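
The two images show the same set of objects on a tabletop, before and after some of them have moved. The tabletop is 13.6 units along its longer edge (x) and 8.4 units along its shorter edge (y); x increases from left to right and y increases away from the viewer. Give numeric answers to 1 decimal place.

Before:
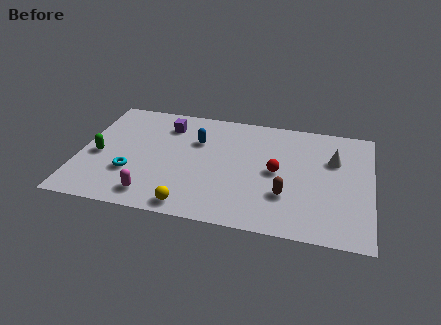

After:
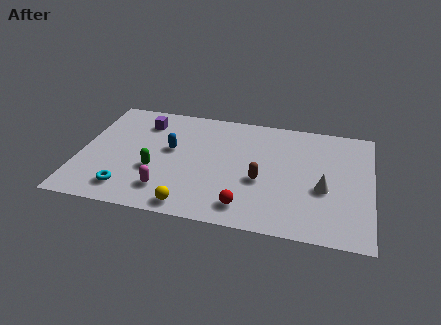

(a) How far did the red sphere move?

3.1

The red sphere moved from about (9.2, 4.2) to (7.9, 1.4), a distance of √(1.3² + 2.8²) ≈ 3.1.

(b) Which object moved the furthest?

the red sphere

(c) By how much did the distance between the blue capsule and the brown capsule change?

-0.8

The distance was about 5.3 in the first image and 4.5 in the second, so they moved 0.8 units closer together.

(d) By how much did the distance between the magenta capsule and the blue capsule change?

-1.8

The distance was about 4.8 in the first image and 3.0 in the second, so they moved 1.8 units closer together.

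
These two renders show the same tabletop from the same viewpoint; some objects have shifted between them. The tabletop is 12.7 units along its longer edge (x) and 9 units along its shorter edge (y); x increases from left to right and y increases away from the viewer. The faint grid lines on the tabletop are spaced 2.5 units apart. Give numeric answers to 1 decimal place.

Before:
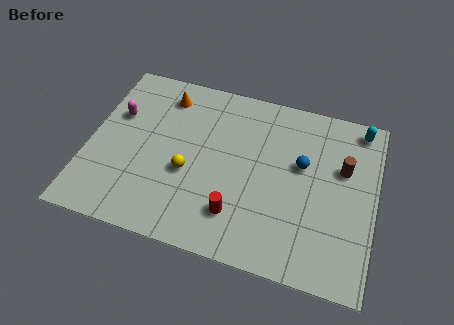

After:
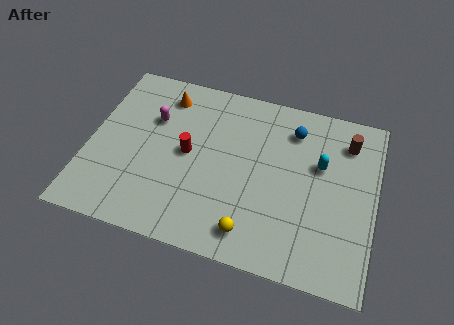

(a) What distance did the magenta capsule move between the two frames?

1.6

The magenta capsule was near (1.1, 5.8) before and (2.7, 6.0) after, so it travelled √(1.6² + 0.2²) ≈ 1.6 units.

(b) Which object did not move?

the orange cone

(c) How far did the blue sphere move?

1.8

The blue sphere was near (9.4, 5.4) before and (8.9, 7.1) after, so it travelled √(0.5² + 1.7²) ≈ 1.8 units.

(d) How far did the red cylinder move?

3.5

The red cylinder moved from about (6.8, 2.1) to (4.4, 4.6), a distance of √(2.4² + 2.5²) ≈ 3.5.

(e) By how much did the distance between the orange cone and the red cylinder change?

-3.4

They were about 6.5 units apart before and 3.1 after — 3.4 units closer together.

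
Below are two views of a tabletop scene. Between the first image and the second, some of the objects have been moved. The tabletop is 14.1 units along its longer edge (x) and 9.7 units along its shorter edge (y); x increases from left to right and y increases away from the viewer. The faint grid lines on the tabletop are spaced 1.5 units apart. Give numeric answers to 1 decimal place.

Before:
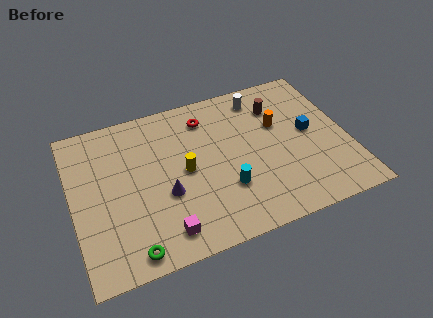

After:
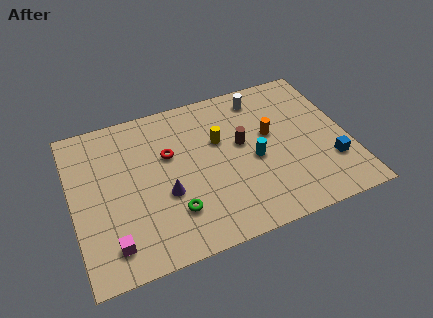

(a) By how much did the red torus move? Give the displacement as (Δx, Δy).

(-2.1, -1.7)

The red torus started near (7.1, 7.8) and ended near (5.0, 6.1).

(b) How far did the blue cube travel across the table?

2.4

From (12.2, 5.1) to (13.0, 2.8), the blue cube covered √(0.8² + 2.3²) ≈ 2.4 units.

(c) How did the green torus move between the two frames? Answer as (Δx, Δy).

(2.3, 1.5)

The green torus started near (2.6, 1.0) and ended near (4.9, 2.5).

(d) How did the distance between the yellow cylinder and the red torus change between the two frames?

-0.7

Before: roughly 3.3 units apart; after: 2.6. That's 0.7 units closer together.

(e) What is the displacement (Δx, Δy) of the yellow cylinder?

(1.9, 1.3)

From the two frames, the yellow cylinder sits at roughly (5.7, 4.8) before and (7.6, 6.1) after.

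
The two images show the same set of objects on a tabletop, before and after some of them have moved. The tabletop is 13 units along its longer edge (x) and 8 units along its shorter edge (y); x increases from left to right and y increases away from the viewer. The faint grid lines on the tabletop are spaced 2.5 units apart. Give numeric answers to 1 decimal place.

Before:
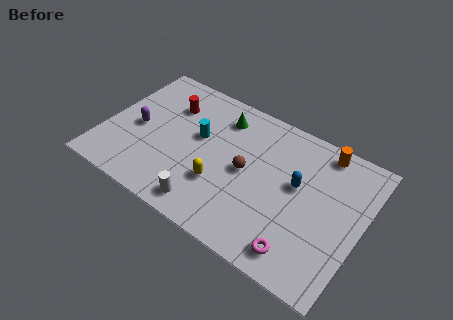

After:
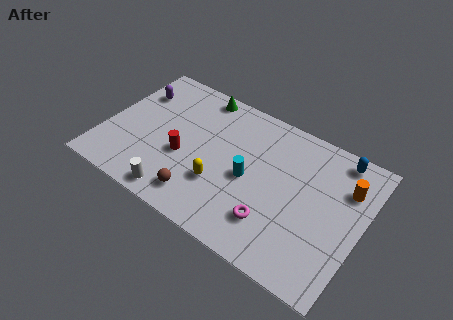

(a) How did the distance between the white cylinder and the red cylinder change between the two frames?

-3.2

They were about 5.5 units apart before and 2.3 after — 3.2 units closer together.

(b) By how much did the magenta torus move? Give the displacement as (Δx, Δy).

(-1.5, 0.8)

The magenta torus started near (10.4, 1.2) and ended near (8.9, 2.0).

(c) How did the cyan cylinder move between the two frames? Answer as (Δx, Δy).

(2.8, -1.0)

The cyan cylinder started near (4.6, 4.7) and ended near (7.4, 3.7).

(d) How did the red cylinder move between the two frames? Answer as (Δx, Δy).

(1.2, -2.6)

The red cylinder was at about (2.9, 5.8) and moved to about (4.1, 3.2).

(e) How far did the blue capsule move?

3.0

The blue capsule was near (9.7, 4.6) before and (11.4, 7.1) after, so it travelled √(1.7² + 2.5²) ≈ 3.0 units.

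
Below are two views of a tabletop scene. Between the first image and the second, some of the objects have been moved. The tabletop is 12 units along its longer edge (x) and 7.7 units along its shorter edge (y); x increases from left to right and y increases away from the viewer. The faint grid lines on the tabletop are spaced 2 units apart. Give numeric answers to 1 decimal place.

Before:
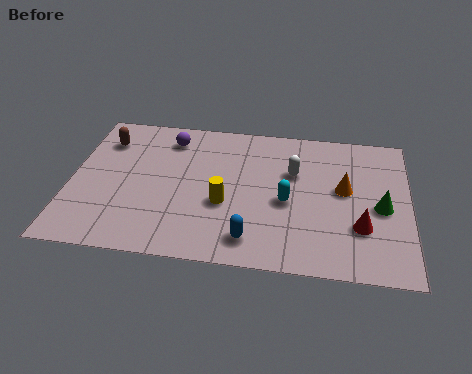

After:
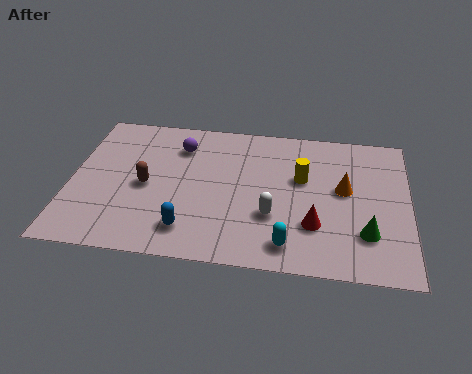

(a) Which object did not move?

the orange cone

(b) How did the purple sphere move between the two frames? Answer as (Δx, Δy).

(0.4, -0.4)

From the two frames, the purple sphere sits at roughly (3.4, 6.3) before and (3.8, 5.9) after.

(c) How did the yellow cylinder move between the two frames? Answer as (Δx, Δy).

(2.7, 1.7)

From the two frames, the yellow cylinder sits at roughly (5.5, 3.0) before and (8.2, 4.7) after.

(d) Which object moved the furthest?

the yellow cylinder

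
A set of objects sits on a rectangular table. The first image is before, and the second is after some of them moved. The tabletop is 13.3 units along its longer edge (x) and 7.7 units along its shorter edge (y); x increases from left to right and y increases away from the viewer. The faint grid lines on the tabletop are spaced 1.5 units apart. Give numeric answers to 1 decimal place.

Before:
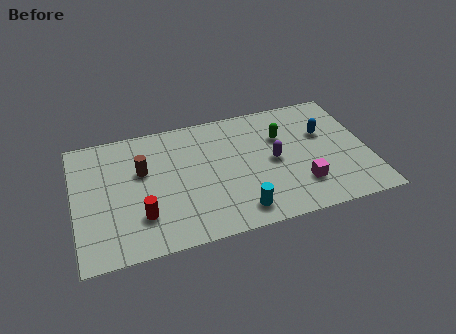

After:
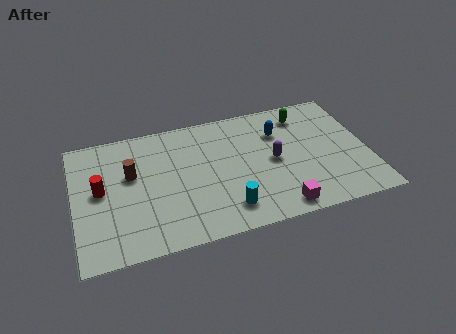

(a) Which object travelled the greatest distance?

the red cylinder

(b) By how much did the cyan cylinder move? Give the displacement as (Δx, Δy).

(-0.5, 0.3)

The cyan cylinder started near (7.2, 1.2) and ended near (6.7, 1.5).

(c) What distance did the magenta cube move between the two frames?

1.6

The magenta cube moved from about (10.1, 2.0) to (9.0, 0.9), a distance of √(1.1² + 1.1²) ≈ 1.6.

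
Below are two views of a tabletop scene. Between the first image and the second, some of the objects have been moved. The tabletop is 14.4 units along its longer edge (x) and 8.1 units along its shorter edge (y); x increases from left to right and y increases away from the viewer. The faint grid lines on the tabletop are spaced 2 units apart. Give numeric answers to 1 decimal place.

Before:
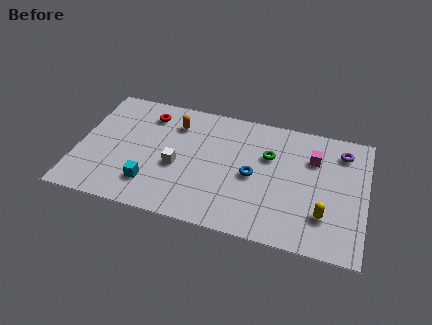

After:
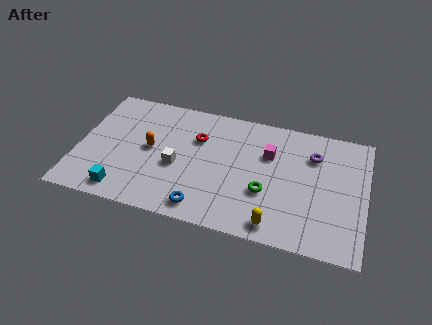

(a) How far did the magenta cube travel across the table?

2.2

From (11.7, 5.7) to (9.5, 5.4), the magenta cube covered √(2.2² + 0.3²) ≈ 2.2 units.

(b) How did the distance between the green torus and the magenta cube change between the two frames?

+0.3

Before: roughly 2.2 units apart; after: 2.5. That's 0.3 units further apart.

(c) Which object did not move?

the white cube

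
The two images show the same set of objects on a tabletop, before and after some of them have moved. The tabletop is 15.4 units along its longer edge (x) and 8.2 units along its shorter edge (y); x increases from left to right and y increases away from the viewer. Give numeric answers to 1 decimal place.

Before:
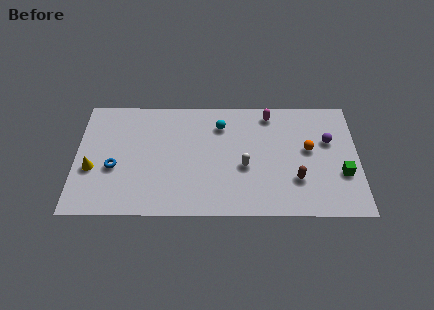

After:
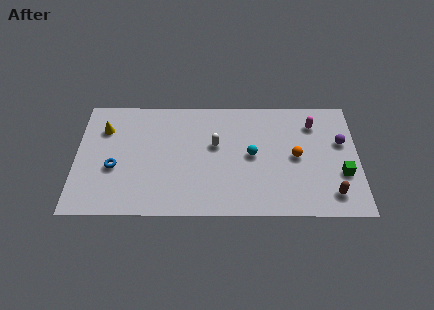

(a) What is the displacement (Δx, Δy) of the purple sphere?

(0.7, -0.1)

The purple sphere was at about (13.8, 5.2) and moved to about (14.5, 5.1).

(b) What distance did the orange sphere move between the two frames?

0.9

The orange sphere moved from about (12.7, 4.6) to (12.0, 4.1), a distance of √(0.7² + 0.5²) ≈ 0.9.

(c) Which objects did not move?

the blue torus and the green cube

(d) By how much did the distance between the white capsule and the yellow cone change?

-2.1

Before: roughly 8.3 units apart; after: 6.2. That's 2.1 units closer together.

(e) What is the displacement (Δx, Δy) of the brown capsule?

(1.9, -1.0)

From the two frames, the brown capsule sits at roughly (12.0, 2.5) before and (13.9, 1.5) after.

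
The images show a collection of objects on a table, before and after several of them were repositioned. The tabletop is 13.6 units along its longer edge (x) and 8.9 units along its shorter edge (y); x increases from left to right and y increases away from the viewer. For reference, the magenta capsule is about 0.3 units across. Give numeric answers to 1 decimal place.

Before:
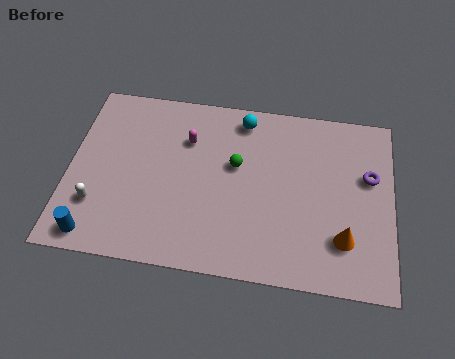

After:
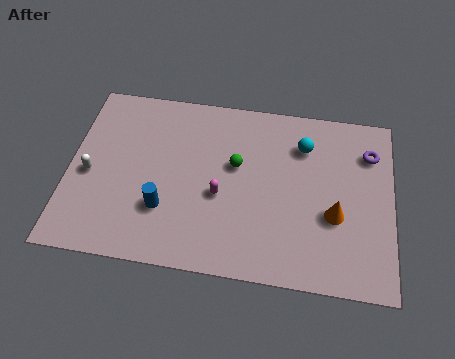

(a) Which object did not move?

the green sphere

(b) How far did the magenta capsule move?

3.0

The magenta capsule moved from about (4.9, 6.3) to (6.4, 3.7), a distance of √(1.5² + 2.6²) ≈ 3.0.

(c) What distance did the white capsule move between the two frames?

1.6

From (1.3, 2.5) to (0.9, 4.0), the white capsule covered √(0.4² + 1.5²) ≈ 1.6 units.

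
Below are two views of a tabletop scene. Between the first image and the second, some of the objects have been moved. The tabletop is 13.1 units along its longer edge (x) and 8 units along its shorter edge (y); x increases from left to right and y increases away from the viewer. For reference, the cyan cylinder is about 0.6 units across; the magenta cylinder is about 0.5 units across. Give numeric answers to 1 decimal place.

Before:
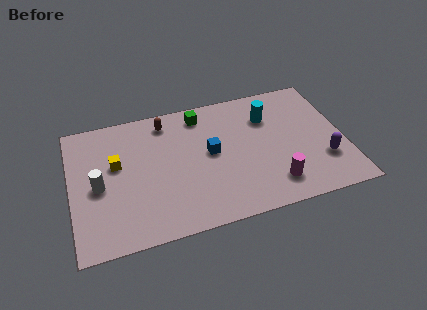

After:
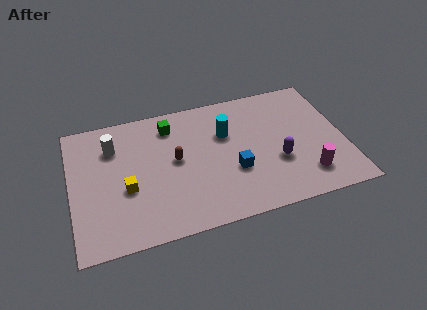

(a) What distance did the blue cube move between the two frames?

1.7

The blue cube moved from about (6.7, 4.3) to (7.7, 2.9), a distance of √(1.0² + 1.4²) ≈ 1.7.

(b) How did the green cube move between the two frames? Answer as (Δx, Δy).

(-1.5, -0.3)

The green cube was at about (6.4, 6.8) and moved to about (4.9, 6.5).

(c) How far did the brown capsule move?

2.5

From (4.7, 6.8) to (5.0, 4.3), the brown capsule covered √(0.3² + 2.5²) ≈ 2.5 units.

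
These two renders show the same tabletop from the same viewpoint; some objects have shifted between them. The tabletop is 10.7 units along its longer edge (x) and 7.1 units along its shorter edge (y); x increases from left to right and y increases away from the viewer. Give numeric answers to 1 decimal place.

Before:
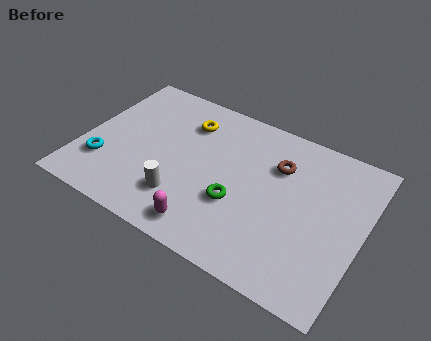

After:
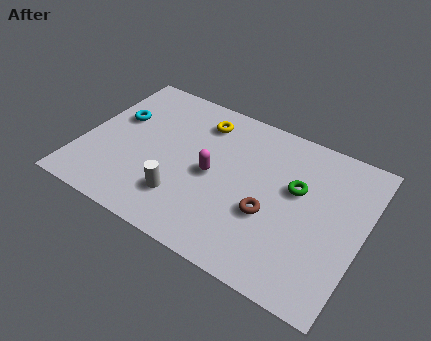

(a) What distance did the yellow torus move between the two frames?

0.6

The yellow torus was near (3.7, 5.4) before and (4.2, 5.7) after, so it travelled √(0.5² + 0.3²) ≈ 0.6 units.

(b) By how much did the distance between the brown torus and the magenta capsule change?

-2.1

Before: roughly 4.5 units apart; after: 2.4. That's 2.1 units closer together.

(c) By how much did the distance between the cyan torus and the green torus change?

+1.9

They were about 5.1 units apart before and 7.0 after — 1.9 units further apart.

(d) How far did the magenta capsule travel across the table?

2.4

The magenta capsule was near (5.2, 1.0) before and (5.0, 3.4) after, so it travelled √(0.2² + 2.4²) ≈ 2.4 units.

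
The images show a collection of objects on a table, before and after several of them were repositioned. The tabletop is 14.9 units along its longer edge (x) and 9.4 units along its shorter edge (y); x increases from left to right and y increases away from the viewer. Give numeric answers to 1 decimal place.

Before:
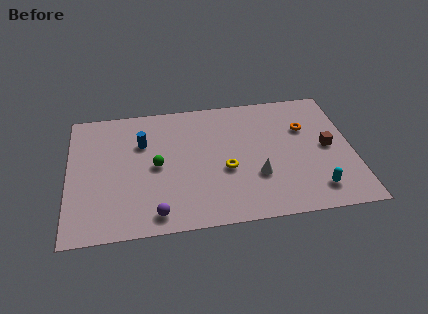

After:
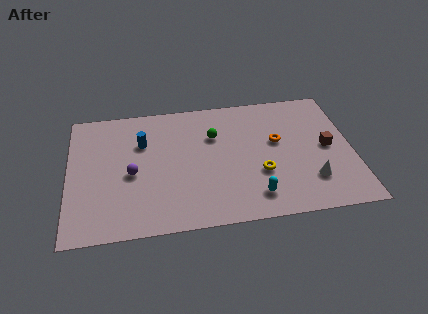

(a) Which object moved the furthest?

the green sphere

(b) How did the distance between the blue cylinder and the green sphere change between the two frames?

+1.9

The distance was about 1.9 in the first image and 3.8 in the second, so they moved 1.9 units further apart.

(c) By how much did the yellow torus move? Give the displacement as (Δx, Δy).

(1.8, -0.5)

From the two frames, the yellow torus sits at roughly (8.2, 3.8) before and (10.0, 3.3) after.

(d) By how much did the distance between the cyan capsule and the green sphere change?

-3.6

Before: roughly 8.7 units apart; after: 5.1. That's 3.6 units closer together.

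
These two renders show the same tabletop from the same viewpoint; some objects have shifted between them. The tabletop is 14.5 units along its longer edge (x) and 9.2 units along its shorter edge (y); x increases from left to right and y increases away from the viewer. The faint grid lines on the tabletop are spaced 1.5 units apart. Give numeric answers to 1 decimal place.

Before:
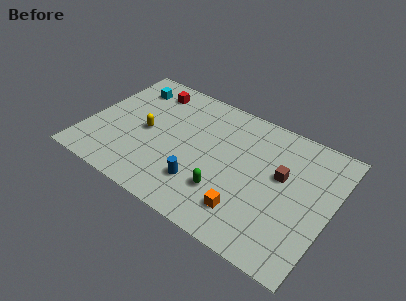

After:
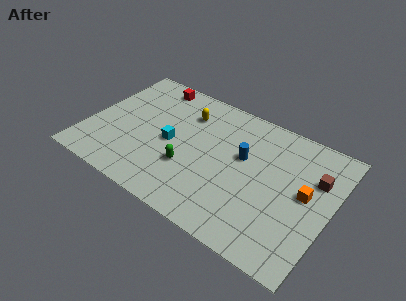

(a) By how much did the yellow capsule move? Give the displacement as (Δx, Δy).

(2.0, 2.5)

From the two frames, the yellow capsule sits at roughly (3.5, 4.4) before and (5.5, 6.9) after.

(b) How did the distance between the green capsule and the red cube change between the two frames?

-1.5

They were about 7.4 units apart before and 5.9 after — 1.5 units closer together.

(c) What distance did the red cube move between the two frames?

0.5

The red cube was near (3.1, 7.6) before and (3.1, 8.1) after, so it travelled √(0.0² + 0.5²) ≈ 0.5 units.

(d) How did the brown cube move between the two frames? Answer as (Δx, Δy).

(1.9, 0.8)

From the two frames, the brown cube sits at roughly (11.5, 5.4) before and (13.4, 6.2) after.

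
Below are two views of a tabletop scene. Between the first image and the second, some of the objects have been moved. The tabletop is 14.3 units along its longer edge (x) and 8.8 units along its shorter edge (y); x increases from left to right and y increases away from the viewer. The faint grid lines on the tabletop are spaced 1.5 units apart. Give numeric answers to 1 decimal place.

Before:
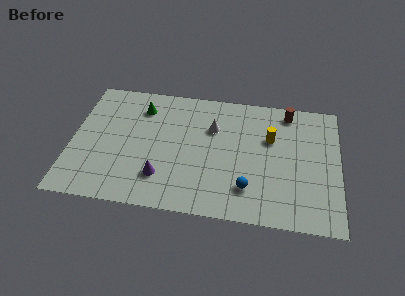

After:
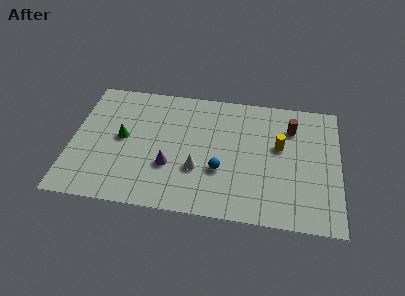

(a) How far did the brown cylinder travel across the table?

1.1

From (11.5, 7.7) to (11.7, 6.6), the brown cylinder covered √(0.2² + 1.1²) ≈ 1.1 units.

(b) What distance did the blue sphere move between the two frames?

1.8

The blue sphere moved from about (9.5, 2.1) to (8.0, 3.1), a distance of √(1.5² + 1.0²) ≈ 1.8.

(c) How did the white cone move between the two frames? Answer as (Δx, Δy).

(-0.7, -3.0)

The white cone started near (7.5, 6.0) and ended near (6.8, 3.0).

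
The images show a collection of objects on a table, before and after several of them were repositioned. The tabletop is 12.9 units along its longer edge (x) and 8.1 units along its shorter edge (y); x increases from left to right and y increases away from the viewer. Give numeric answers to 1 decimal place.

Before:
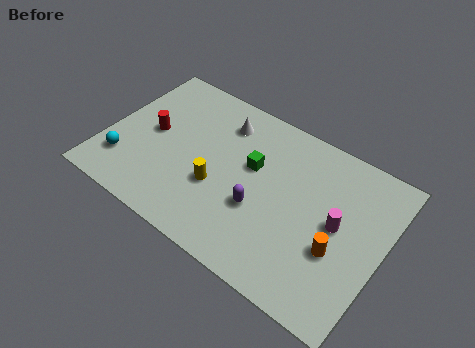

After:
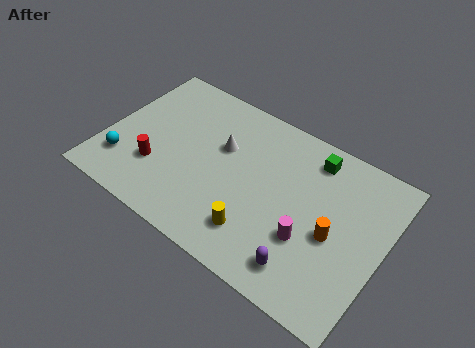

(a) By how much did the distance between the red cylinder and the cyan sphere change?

-0.8

They were about 2.4 units apart before and 1.6 after — 0.8 units closer together.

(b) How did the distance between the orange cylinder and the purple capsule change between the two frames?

-1.2

The distance was about 3.6 in the first image and 2.4 in the second, so they moved 1.2 units closer together.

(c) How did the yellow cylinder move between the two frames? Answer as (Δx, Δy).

(2.1, -1.2)

The yellow cylinder started near (5.4, 3.0) and ended near (7.5, 1.8).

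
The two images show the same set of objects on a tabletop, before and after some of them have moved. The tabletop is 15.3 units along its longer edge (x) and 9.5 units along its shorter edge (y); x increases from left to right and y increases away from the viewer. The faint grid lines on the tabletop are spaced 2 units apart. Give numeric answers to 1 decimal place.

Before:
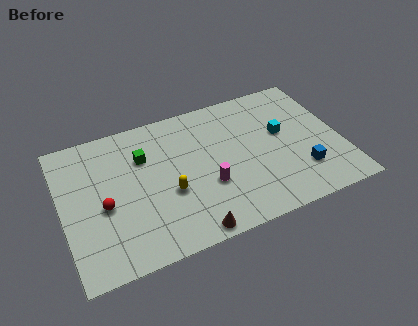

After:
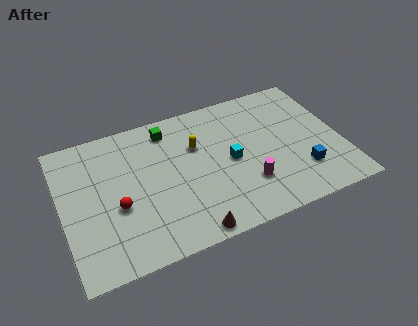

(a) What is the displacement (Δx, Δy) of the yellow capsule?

(1.8, 2.6)

The yellow capsule started near (5.7, 3.7) and ended near (7.5, 6.3).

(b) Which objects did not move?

the brown cone and the blue cube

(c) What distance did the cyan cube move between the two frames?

3.1

The cyan cube moved from about (12.2, 5.5) to (9.2, 4.6), a distance of √(3.0² + 0.9²) ≈ 3.1.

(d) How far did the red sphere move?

0.8

The red sphere moved from about (2.2, 4.1) to (2.9, 3.8), a distance of √(0.7² + 0.3²) ≈ 0.8.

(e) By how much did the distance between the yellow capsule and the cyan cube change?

-4.3

The distance was about 6.7 in the first image and 2.4 in the second, so they moved 4.3 units closer together.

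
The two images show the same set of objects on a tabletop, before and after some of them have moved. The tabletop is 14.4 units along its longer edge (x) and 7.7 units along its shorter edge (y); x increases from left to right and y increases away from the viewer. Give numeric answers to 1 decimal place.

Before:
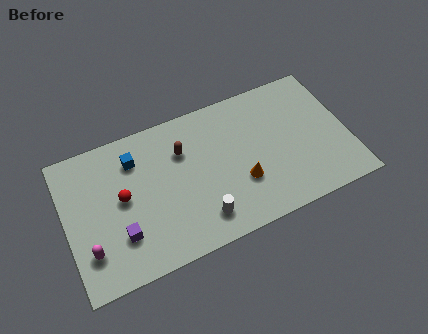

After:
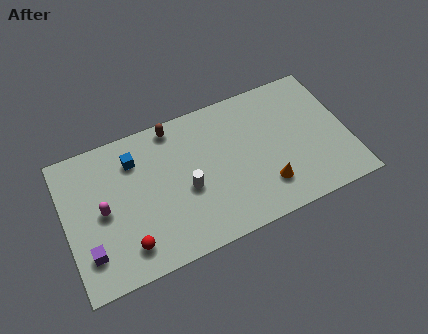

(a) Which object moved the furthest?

the red sphere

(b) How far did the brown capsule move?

1.5

From (6.1, 5.4) to (5.8, 6.9), the brown capsule covered √(0.3² + 1.5²) ≈ 1.5 units.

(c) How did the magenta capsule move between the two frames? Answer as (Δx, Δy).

(0.9, 1.8)

From the two frames, the magenta capsule sits at roughly (1.0, 2.0) before and (1.9, 3.8) after.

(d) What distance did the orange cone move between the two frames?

1.4

The orange cone moved from about (8.8, 2.6) to (10.0, 1.9), a distance of √(1.2² + 0.7²) ≈ 1.4.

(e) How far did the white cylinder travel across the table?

1.9

From (6.6, 1.5) to (6.1, 3.3), the white cylinder covered √(0.5² + 1.8²) ≈ 1.9 units.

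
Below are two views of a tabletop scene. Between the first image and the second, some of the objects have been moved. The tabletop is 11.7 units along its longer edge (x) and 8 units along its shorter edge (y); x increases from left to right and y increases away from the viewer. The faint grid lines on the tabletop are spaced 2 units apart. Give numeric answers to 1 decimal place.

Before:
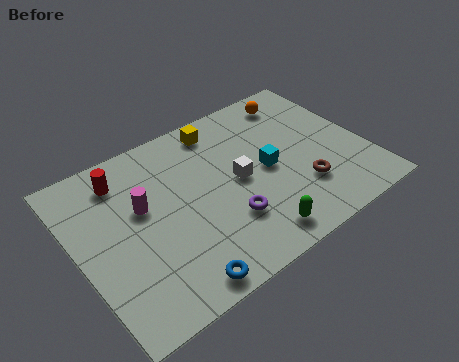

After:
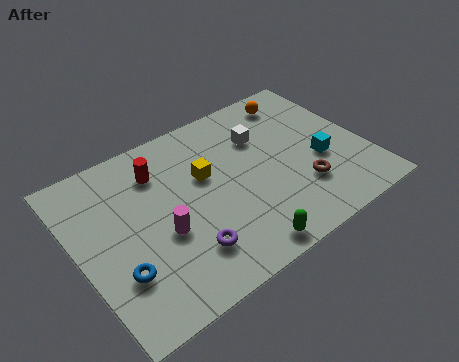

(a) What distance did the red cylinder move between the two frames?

1.5

The red cylinder was near (2.2, 6.5) before and (3.6, 6.1) after, so it travelled √(1.4² + 0.4²) ≈ 1.5 units.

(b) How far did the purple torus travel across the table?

1.9

The purple torus was near (5.7, 2.4) before and (3.9, 1.9) after, so it travelled √(1.8² + 0.5²) ≈ 1.9 units.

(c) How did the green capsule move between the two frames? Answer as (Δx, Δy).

(-0.6, -0.3)

From the two frames, the green capsule sits at roughly (6.5, 1.1) before and (5.9, 0.8) after.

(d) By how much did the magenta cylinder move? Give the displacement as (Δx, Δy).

(0.5, -1.6)

The magenta cylinder started near (2.7, 4.8) and ended near (3.2, 3.2).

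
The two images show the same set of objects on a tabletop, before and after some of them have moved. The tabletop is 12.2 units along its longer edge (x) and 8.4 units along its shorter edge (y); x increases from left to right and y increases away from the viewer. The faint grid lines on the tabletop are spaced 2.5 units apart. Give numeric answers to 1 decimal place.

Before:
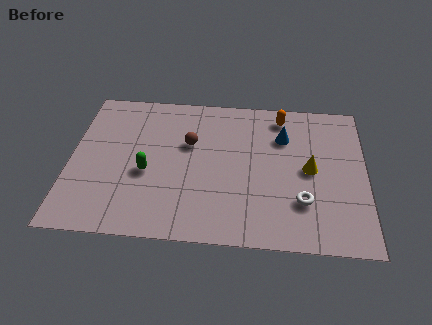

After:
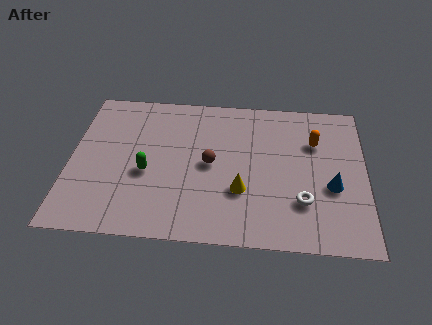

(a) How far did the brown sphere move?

1.4

The brown sphere moved from about (4.9, 5.3) to (5.8, 4.2), a distance of √(0.9² + 1.1²) ≈ 1.4.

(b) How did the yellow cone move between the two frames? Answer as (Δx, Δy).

(-2.8, -1.4)

From the two frames, the yellow cone sits at roughly (9.9, 4.2) before and (7.1, 2.8) after.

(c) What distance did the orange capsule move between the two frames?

2.0

The orange capsule moved from about (8.7, 7.2) to (10.1, 5.8), a distance of √(1.4² + 1.4²) ≈ 2.0.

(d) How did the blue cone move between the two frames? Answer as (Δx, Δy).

(2.0, -2.7)

The blue cone started near (8.8, 6.0) and ended near (10.8, 3.3).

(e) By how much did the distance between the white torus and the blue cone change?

-2.2

The distance was about 3.7 in the first image and 1.5 in the second, so they moved 2.2 units closer together.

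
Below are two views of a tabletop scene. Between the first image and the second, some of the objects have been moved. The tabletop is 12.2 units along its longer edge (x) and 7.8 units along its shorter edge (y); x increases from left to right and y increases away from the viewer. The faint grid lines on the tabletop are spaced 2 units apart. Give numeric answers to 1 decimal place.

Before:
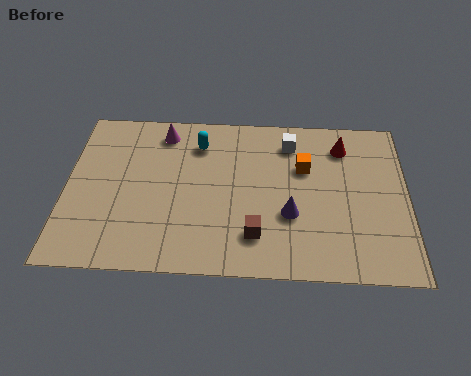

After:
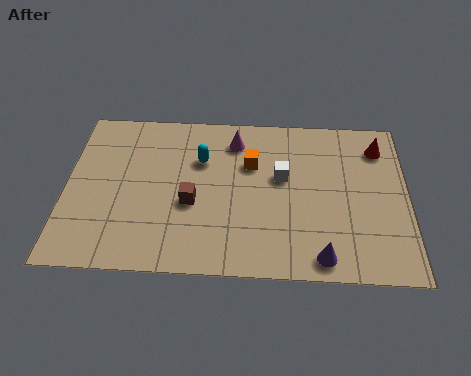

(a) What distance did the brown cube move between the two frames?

2.7

The brown cube moved from about (6.8, 1.8) to (4.5, 3.2), a distance of √(2.3² + 1.4²) ≈ 2.7.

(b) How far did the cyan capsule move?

0.8

From (4.7, 6.1) to (4.8, 5.3), the cyan capsule covered √(0.1² + 0.8²) ≈ 0.8 units.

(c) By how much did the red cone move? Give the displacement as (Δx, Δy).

(1.3, 0.0)

The red cone was at about (9.9, 6.2) and moved to about (11.2, 6.2).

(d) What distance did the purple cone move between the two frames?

2.2

From (8.0, 2.8) to (9.1, 0.9), the purple cone covered √(1.1² + 1.9²) ≈ 2.2 units.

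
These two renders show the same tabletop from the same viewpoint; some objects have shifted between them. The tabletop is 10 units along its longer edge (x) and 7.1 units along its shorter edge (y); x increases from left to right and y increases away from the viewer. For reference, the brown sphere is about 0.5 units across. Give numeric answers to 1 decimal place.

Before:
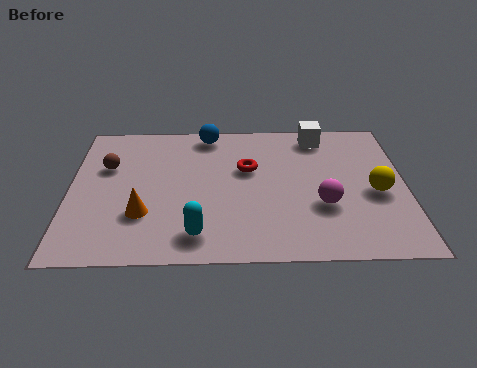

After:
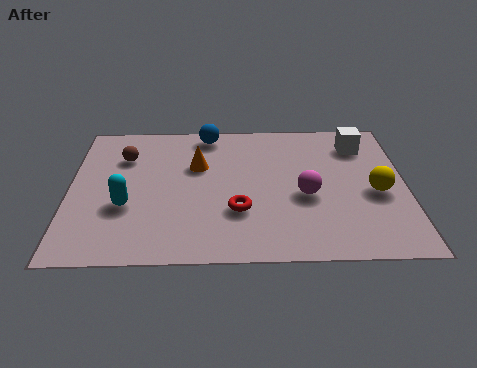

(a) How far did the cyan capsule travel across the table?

2.5

The cyan capsule moved from about (3.8, 1.2) to (1.7, 2.6), a distance of √(2.1² + 1.4²) ≈ 2.5.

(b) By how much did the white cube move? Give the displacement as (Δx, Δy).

(1.2, -0.5)

The white cube was at about (7.5, 6.1) and moved to about (8.7, 5.6).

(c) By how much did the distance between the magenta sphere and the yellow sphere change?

+0.4

They were about 1.7 units apart before and 2.1 after — 0.4 units further apart.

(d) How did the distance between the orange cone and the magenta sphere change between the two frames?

-1.7

The distance was about 5.3 in the first image and 3.6 in the second, so they moved 1.7 units closer together.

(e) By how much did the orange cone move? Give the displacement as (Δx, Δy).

(1.6, 2.4)

The orange cone started near (2.2, 2.2) and ended near (3.8, 4.6).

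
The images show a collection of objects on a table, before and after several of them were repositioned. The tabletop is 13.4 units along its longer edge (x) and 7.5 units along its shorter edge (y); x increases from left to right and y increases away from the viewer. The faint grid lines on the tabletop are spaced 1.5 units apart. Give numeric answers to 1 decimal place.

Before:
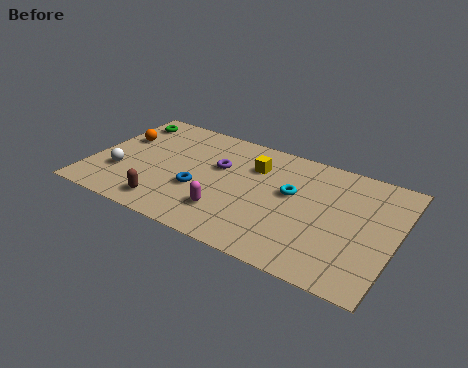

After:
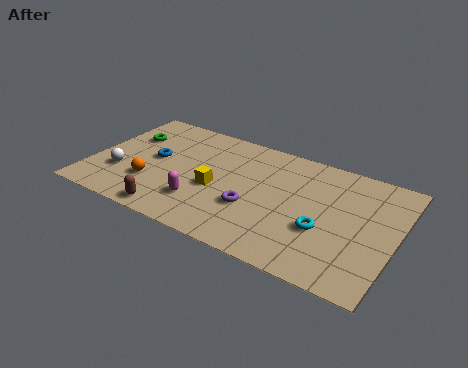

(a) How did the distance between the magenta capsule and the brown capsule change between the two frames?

-1.1

The distance was about 2.7 in the first image and 1.6 in the second, so they moved 1.1 units closer together.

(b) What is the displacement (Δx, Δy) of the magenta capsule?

(-1.2, 0.1)

From the two frames, the magenta capsule sits at roughly (6.3, 1.9) before and (5.1, 2.0) after.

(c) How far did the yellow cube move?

2.6

The yellow cube was near (7.0, 5.4) before and (5.6, 3.2) after, so it travelled √(1.4² + 2.2²) ≈ 2.6 units.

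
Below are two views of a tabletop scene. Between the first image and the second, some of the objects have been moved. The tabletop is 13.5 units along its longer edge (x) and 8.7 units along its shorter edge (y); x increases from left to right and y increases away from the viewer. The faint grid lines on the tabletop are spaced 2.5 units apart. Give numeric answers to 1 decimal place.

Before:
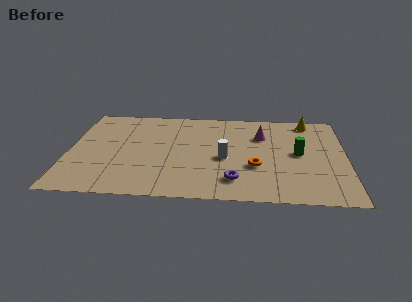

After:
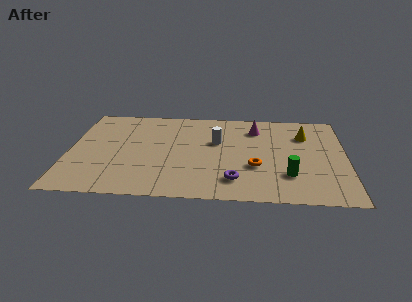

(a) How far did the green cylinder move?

2.2

The green cylinder was near (11.2, 4.5) before and (10.7, 2.4) after, so it travelled √(0.5² + 2.1²) ≈ 2.2 units.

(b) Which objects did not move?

the orange torus and the purple torus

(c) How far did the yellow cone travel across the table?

1.4

The yellow cone was near (11.7, 7.7) before and (11.5, 6.3) after, so it travelled √(0.2² + 1.4²) ≈ 1.4 units.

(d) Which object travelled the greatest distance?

the green cylinder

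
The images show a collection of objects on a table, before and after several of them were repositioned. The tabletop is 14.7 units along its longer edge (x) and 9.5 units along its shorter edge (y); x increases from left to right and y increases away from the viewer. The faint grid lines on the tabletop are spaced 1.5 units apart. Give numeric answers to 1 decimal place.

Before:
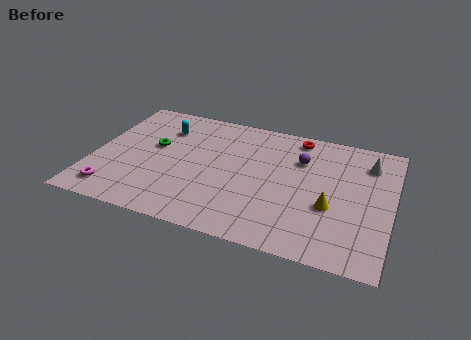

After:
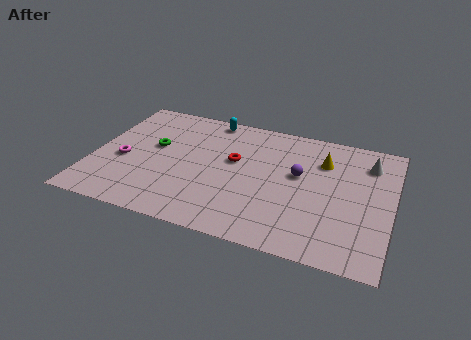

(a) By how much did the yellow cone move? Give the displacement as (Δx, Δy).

(-0.6, 3.3)

From the two frames, the yellow cone sits at roughly (11.8, 3.6) before and (11.2, 6.9) after.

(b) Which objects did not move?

the white cone and the green torus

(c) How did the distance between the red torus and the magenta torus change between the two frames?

-5.3

The distance was about 10.9 in the first image and 5.6 in the second, so they moved 5.3 units closer together.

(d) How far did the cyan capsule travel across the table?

2.7

The cyan capsule was near (3.2, 7.1) before and (5.4, 8.6) after, so it travelled √(2.2² + 1.5²) ≈ 2.7 units.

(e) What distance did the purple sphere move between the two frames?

1.2

The purple sphere moved from about (10.1, 6.7) to (10.1, 5.5), a distance of √(0.0² + 1.2²) ≈ 1.2.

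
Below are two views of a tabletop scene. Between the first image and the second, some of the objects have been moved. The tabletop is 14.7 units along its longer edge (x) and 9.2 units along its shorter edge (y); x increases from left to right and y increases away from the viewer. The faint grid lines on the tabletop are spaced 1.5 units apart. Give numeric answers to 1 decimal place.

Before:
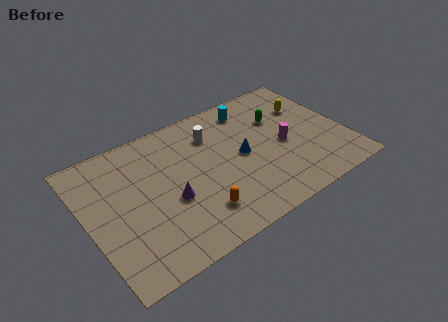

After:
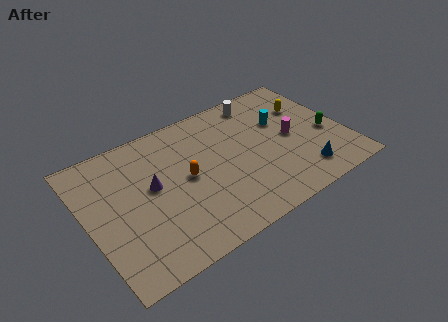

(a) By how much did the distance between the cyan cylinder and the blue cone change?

+0.9

They were about 3.3 units apart before and 4.2 after — 0.9 units further apart.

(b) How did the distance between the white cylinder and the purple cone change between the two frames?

+3.0

Before: roughly 4.4 units apart; after: 7.4. That's 3.0 units further apart.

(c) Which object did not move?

the yellow capsule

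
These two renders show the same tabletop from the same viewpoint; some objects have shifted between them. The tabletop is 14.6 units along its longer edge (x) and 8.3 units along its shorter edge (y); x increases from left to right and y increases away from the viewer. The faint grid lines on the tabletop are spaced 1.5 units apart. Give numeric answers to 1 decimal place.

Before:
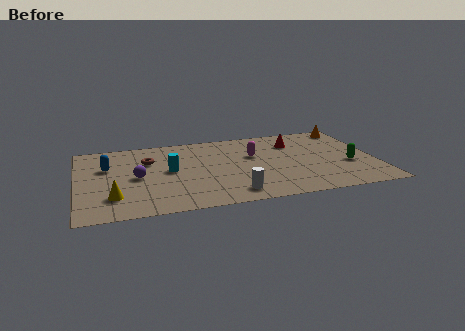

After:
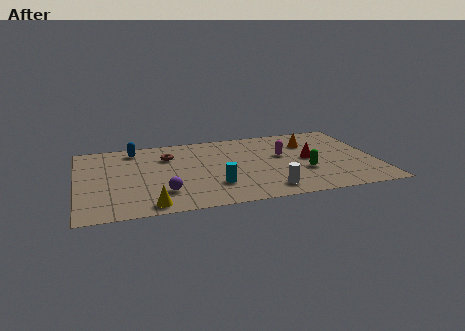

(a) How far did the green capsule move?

2.3

From (13.3, 3.2) to (11.0, 2.9), the green capsule covered √(2.3² + 0.3²) ≈ 2.3 units.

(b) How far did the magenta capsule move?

1.4

The magenta capsule moved from about (8.7, 5.2) to (10.1, 4.9), a distance of √(1.4² + 0.3²) ≈ 1.4.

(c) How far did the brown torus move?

1.0

From (3.5, 5.7) to (4.5, 6.0), the brown torus covered √(1.0² + 0.3²) ≈ 1.0 units.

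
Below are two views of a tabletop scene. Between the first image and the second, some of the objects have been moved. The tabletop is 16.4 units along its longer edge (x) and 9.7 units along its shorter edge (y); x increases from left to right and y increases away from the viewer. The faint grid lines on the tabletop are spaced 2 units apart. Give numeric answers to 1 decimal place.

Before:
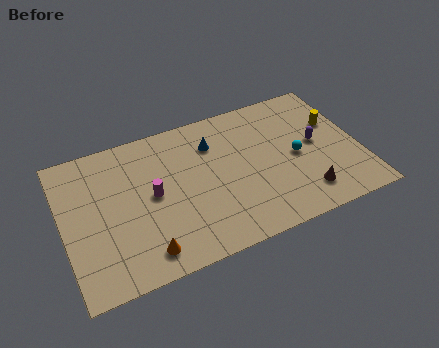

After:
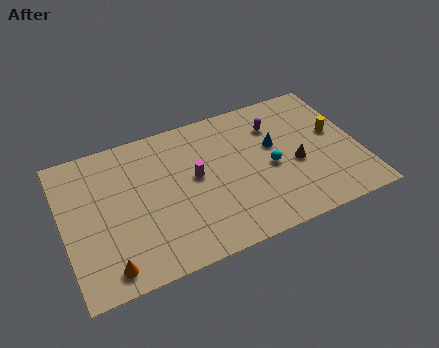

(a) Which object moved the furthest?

the blue cone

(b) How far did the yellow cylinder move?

0.7

The yellow cylinder was near (15.3, 6.2) before and (15.2, 5.5) after, so it travelled √(0.1² + 0.7²) ≈ 0.7 units.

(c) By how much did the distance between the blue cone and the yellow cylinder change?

-3.5

They were about 6.9 units apart before and 3.4 after — 3.5 units closer together.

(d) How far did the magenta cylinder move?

2.4

From (4.9, 5.0) to (7.3, 5.3), the magenta cylinder covered √(2.4² + 0.3²) ≈ 2.4 units.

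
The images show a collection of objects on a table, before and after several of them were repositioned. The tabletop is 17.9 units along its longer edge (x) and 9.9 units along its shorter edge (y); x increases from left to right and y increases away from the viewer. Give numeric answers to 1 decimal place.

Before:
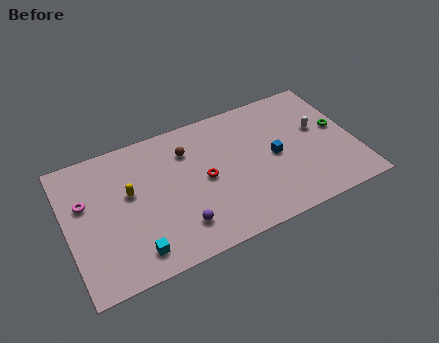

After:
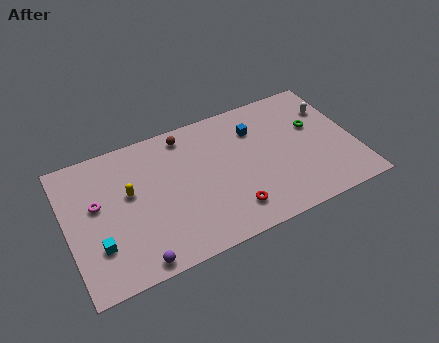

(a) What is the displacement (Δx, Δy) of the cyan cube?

(-2.1, 1.3)

The cyan cube was at about (3.8, 1.6) and moved to about (1.7, 2.9).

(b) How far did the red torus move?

3.2

The red torus was near (8.5, 4.9) before and (9.8, 2.0) after, so it travelled √(1.3² + 2.9²) ≈ 3.2 units.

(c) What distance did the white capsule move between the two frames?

1.6

From (15.8, 5.8) to (16.8, 7.1), the white capsule covered √(1.0² + 1.3²) ≈ 1.6 units.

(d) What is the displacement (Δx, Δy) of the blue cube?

(-0.9, 2.5)

The blue cube was at about (12.9, 4.8) and moved to about (12.0, 7.3).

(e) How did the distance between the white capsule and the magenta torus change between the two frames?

+0.4

They were about 14.6 units apart before and 15.0 after — 0.4 units further apart.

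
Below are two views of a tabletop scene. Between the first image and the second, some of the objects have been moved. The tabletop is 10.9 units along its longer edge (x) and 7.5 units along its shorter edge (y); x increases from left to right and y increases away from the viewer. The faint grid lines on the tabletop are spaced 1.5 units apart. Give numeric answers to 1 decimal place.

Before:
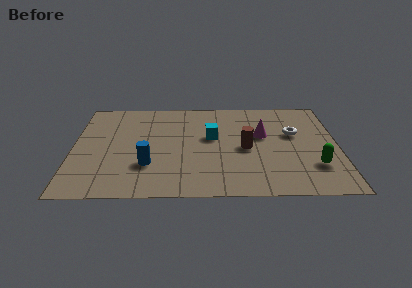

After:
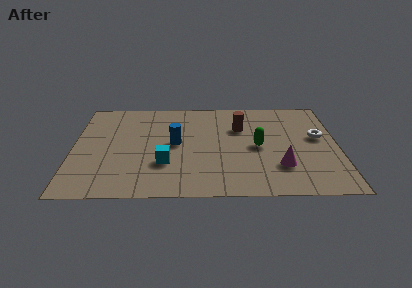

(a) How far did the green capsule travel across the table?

2.7

The green capsule moved from about (9.9, 2.1) to (7.6, 3.6), a distance of √(2.3² + 1.5²) ≈ 2.7.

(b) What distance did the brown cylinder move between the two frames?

1.6

From (7.1, 3.5) to (6.9, 5.1), the brown cylinder covered √(0.2² + 1.6²) ≈ 1.6 units.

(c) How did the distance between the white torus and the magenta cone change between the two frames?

+1.4

The distance was about 1.3 in the first image and 2.7 in the second, so they moved 1.4 units further apart.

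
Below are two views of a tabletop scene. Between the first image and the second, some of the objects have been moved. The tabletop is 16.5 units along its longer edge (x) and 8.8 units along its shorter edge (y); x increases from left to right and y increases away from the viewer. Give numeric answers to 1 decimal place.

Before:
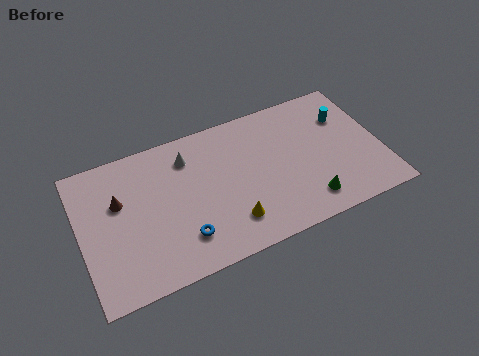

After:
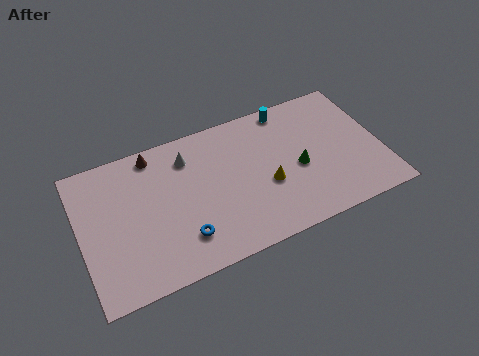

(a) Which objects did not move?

the blue torus and the white cone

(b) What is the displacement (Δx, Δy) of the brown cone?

(2.1, 2.2)

The brown cone started near (2.2, 5.6) and ended near (4.3, 7.8).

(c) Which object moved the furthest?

the cyan cylinder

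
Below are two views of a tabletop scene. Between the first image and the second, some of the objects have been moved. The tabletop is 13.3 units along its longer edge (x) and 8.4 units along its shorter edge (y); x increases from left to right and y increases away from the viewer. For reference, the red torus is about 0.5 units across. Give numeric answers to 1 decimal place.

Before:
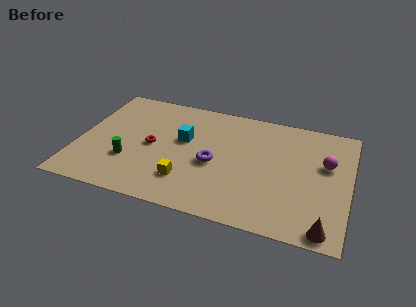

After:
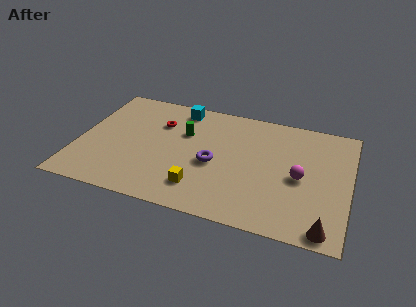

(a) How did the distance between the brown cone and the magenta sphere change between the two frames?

-1.0

The distance was about 4.4 in the first image and 3.4 in the second, so they moved 1.0 units closer together.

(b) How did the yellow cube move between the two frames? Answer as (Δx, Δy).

(0.7, -0.3)

From the two frames, the yellow cube sits at roughly (5.5, 2.1) before and (6.2, 1.8) after.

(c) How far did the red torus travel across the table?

1.8

The red torus moved from about (3.6, 4.1) to (3.8, 5.9), a distance of √(0.2² + 1.8²) ≈ 1.8.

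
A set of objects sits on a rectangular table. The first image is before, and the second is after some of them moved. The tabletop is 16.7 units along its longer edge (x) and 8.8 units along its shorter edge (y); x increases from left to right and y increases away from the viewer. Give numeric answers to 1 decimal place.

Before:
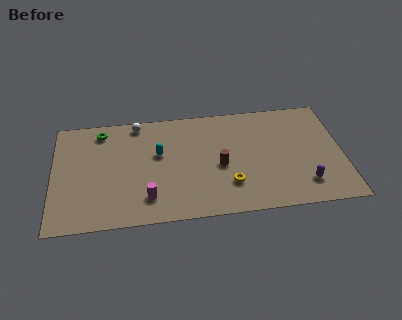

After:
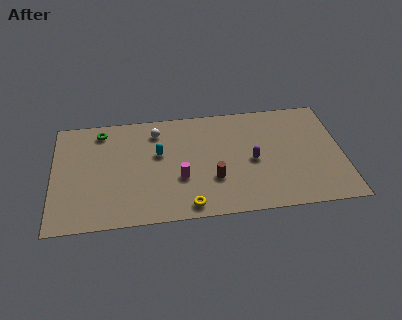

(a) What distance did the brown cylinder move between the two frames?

1.1

From (9.6, 3.9) to (9.2, 2.9), the brown cylinder covered √(0.4² + 1.0²) ≈ 1.1 units.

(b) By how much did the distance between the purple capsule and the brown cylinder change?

-2.6

The distance was about 5.2 in the first image and 2.6 in the second, so they moved 2.6 units closer together.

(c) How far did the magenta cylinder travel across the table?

2.3

The magenta cylinder was near (5.4, 1.9) before and (7.3, 3.2) after, so it travelled √(1.9² + 1.3²) ≈ 2.3 units.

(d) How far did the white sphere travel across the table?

1.4

From (4.9, 7.9) to (6.0, 7.1), the white sphere covered √(1.1² + 0.8²) ≈ 1.4 units.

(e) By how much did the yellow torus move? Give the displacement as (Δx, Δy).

(-2.4, -1.4)

From the two frames, the yellow torus sits at roughly (10.1, 2.4) before and (7.7, 1.0) after.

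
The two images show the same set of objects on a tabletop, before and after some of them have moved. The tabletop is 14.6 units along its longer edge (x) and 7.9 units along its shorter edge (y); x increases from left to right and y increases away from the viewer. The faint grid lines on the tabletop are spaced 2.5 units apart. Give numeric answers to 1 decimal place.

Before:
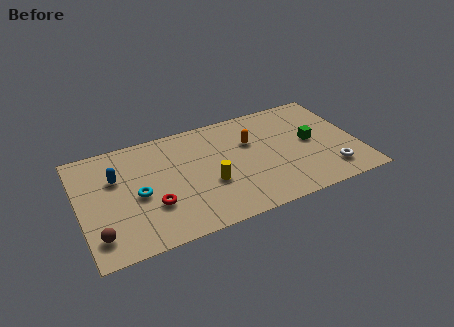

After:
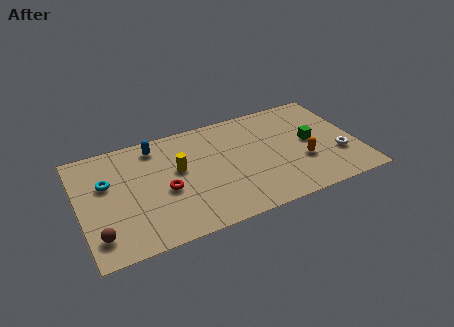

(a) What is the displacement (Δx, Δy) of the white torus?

(0.6, 1.0)

The white torus was at about (12.9, 1.6) and moved to about (13.5, 2.6).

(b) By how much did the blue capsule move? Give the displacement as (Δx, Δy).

(2.2, 1.5)

The blue capsule was at about (2.0, 5.2) and moved to about (4.2, 6.7).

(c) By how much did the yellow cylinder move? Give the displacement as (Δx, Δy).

(-1.5, 1.6)

The yellow cylinder was at about (6.7, 3.0) and moved to about (5.2, 4.6).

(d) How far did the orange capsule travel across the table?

3.5

The orange capsule moved from about (9.1, 5.2) to (11.6, 2.8), a distance of √(2.5² + 2.4²) ≈ 3.5.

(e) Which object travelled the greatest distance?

the orange capsule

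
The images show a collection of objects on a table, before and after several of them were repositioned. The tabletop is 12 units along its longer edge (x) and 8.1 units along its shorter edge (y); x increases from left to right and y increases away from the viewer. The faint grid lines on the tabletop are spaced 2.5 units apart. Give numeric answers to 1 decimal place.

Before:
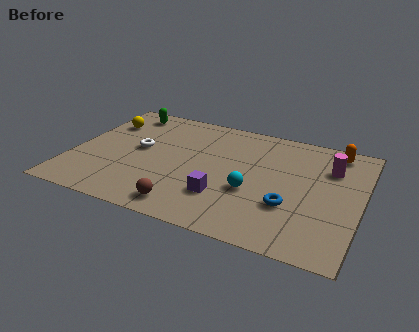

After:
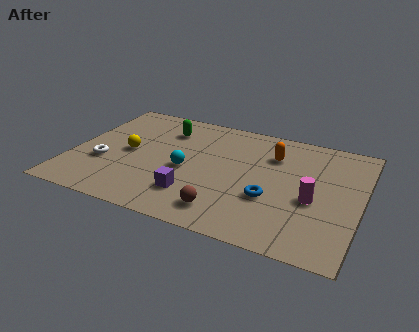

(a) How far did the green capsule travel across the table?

2.1

The green capsule moved from about (1.7, 7.0) to (3.6, 6.2), a distance of √(1.9² + 0.8²) ≈ 2.1.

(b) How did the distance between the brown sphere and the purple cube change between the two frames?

-0.3

They were about 1.8 units apart before and 1.5 after — 0.3 units closer together.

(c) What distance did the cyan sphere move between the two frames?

2.8

The cyan sphere moved from about (7.6, 3.1) to (4.8, 3.6), a distance of √(2.8² + 0.5²) ≈ 2.8.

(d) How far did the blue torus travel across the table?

0.8

The blue torus was near (9.2, 2.7) before and (8.4, 2.9) after, so it travelled √(0.8² + 0.2²) ≈ 0.8 units.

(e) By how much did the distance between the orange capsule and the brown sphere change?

-3.5

The distance was about 8.2 in the first image and 4.7 in the second, so they moved 3.5 units closer together.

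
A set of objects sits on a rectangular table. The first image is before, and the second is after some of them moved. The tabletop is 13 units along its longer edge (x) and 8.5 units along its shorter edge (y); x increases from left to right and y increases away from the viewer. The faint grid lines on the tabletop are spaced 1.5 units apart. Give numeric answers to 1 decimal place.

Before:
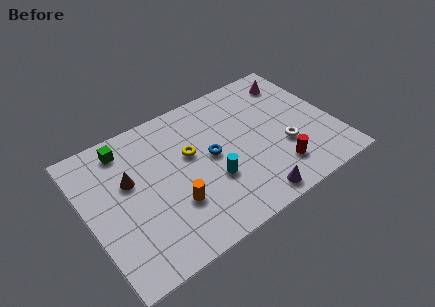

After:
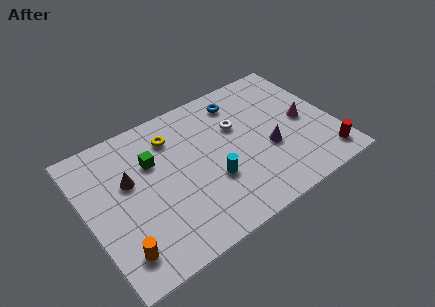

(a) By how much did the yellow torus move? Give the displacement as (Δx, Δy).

(-0.7, 1.5)

From the two frames, the yellow torus sits at roughly (5.5, 5.1) before and (4.8, 6.6) after.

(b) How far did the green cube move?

1.9

From (2.4, 7.2) to (3.6, 5.7), the green cube covered √(1.2² + 1.5²) ≈ 1.9 units.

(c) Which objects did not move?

the brown cone and the cyan cylinder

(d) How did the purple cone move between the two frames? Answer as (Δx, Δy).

(1.4, 2.4)

The purple cone was at about (8.0, 0.9) and moved to about (9.4, 3.3).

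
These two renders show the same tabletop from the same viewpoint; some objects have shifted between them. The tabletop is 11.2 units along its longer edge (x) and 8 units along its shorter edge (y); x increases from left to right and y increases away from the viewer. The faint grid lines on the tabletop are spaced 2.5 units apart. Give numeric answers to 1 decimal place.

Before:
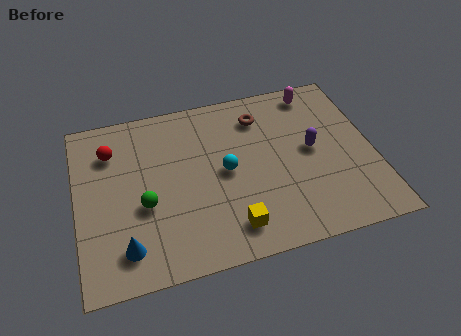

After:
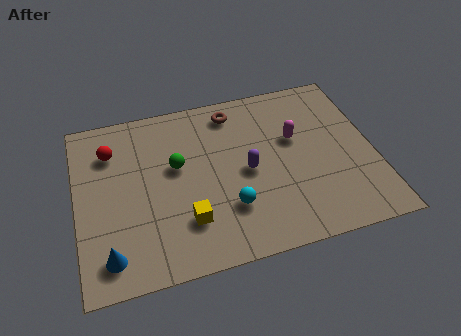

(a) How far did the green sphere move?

2.0

The green sphere was near (2.5, 3.2) before and (3.8, 4.7) after, so it travelled √(1.3² + 1.5²) ≈ 2.0 units.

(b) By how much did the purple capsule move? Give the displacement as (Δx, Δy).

(-2.5, -0.4)

The purple capsule started near (8.9, 4.2) and ended near (6.4, 3.8).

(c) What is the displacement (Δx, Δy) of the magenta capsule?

(-1.0, -2.1)

The magenta capsule was at about (9.3, 7.0) and moved to about (8.3, 4.9).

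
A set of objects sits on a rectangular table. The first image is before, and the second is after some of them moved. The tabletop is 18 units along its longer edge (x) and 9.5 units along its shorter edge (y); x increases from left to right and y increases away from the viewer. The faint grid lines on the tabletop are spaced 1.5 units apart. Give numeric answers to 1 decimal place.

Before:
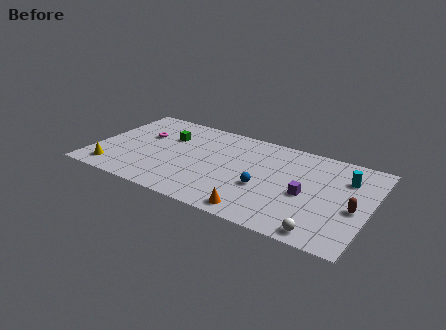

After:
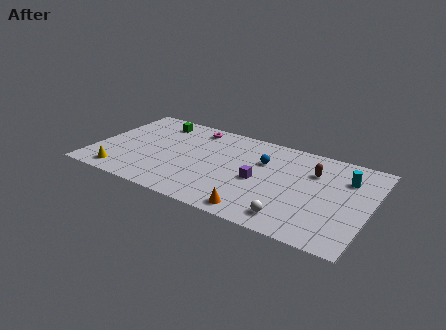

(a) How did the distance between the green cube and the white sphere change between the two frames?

-0.4

Before: roughly 12.2 units apart; after: 11.8. That's 0.4 units closer together.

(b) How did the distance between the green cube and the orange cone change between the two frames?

+1.7

The distance was about 8.6 in the first image and 10.3 in the second, so they moved 1.7 units further apart.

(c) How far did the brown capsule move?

3.9

The brown capsule moved from about (17.1, 4.1) to (14.2, 6.7), a distance of √(2.9² + 2.6²) ≈ 3.9.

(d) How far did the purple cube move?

3.1

The purple cube was near (14.0, 4.2) before and (10.9, 4.3) after, so it travelled √(3.1² + 0.1²) ≈ 3.1 units.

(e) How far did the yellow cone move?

0.6

The yellow cone was near (1.6, 1.5) before and (2.2, 1.3) after, so it travelled √(0.6² + 0.2²) ≈ 0.6 units.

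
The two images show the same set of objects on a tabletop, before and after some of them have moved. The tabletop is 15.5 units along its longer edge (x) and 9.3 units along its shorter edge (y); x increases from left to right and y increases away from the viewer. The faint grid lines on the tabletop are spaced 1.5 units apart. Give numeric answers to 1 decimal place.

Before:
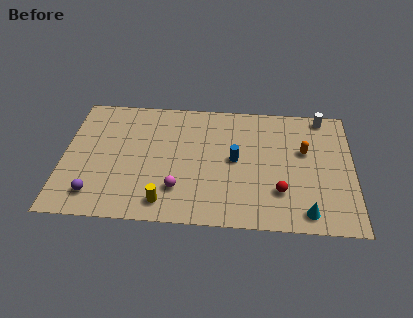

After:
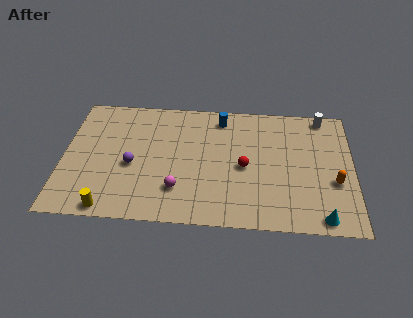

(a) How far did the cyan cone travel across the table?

0.9

The cyan cone moved from about (13.0, 1.2) to (13.8, 0.9), a distance of √(0.8² + 0.3²) ≈ 0.9.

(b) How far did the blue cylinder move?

3.2

The blue cylinder moved from about (9.2, 4.8) to (8.4, 7.9), a distance of √(0.8² + 3.1²) ≈ 3.2.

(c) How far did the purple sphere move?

3.0

The purple sphere moved from about (1.8, 1.7) to (3.7, 4.0), a distance of √(1.9² + 2.3²) ≈ 3.0.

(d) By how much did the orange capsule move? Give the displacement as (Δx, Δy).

(1.6, -2.2)

The orange capsule started near (12.9, 5.7) and ended near (14.5, 3.5).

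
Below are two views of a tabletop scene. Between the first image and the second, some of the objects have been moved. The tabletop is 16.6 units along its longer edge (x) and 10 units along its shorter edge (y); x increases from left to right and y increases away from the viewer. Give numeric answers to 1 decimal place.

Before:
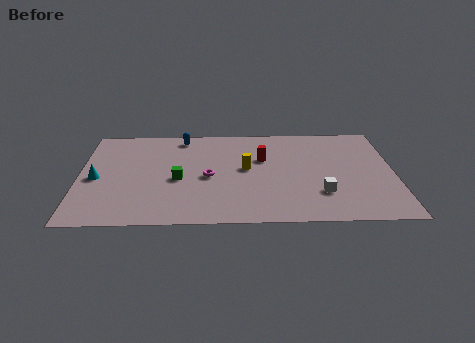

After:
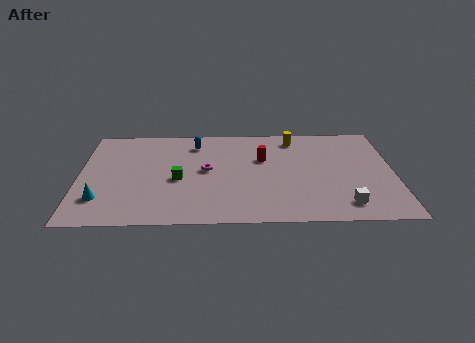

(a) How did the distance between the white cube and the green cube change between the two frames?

+1.4

They were about 7.7 units apart before and 9.1 after — 1.4 units further apart.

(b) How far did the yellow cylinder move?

4.0

From (8.8, 5.4) to (11.4, 8.5), the yellow cylinder covered √(2.6² + 3.1²) ≈ 4.0 units.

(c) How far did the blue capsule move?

1.0

The blue capsule moved from about (5.4, 8.8) to (6.1, 8.1), a distance of √(0.7² + 0.7²) ≈ 1.0.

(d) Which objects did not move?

the green cube and the red cylinder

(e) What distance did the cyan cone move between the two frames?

2.1

From (0.9, 4.6) to (1.2, 2.5), the cyan cone covered √(0.3² + 2.1²) ≈ 2.1 units.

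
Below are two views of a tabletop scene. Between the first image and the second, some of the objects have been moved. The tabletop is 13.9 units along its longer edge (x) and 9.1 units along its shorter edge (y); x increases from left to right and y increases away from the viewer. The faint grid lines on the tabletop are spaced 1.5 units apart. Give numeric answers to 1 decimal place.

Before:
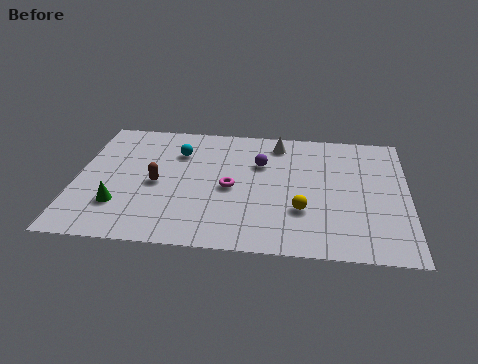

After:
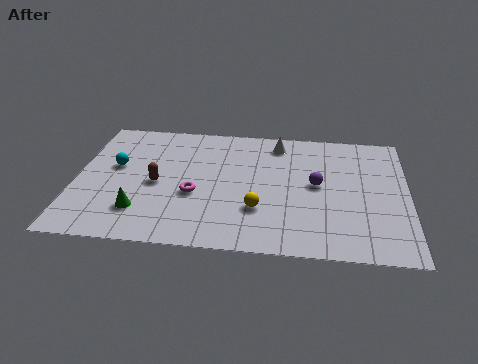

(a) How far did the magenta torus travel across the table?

1.6

The magenta torus was near (6.5, 4.2) before and (5.0, 3.6) after, so it travelled √(1.5² + 0.6²) ≈ 1.6 units.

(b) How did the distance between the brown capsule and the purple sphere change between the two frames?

+2.0

The distance was about 4.7 in the first image and 6.7 in the second, so they moved 2.0 units further apart.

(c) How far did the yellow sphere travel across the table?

1.8

The yellow sphere was near (9.5, 2.9) before and (7.7, 2.8) after, so it travelled √(1.8² + 0.1²) ≈ 1.8 units.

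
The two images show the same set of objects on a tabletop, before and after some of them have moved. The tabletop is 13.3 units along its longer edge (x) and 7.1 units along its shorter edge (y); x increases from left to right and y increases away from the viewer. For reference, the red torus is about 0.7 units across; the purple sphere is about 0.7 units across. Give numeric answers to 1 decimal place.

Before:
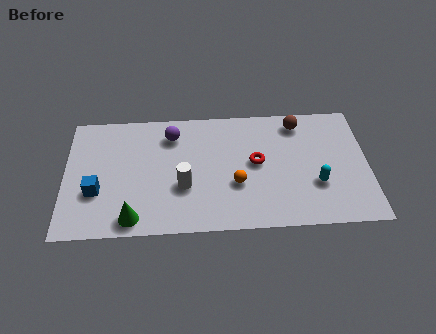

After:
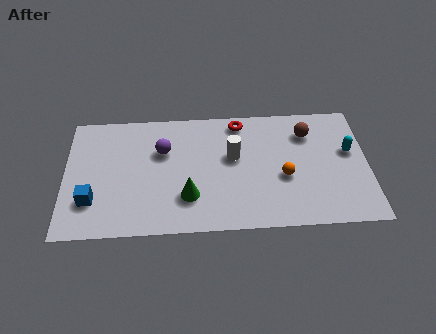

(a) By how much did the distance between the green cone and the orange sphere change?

-0.5

The distance was about 4.8 in the first image and 4.3 in the second, so they moved 0.5 units closer together.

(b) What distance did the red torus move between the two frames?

2.5

The red torus was near (8.4, 3.8) before and (7.7, 6.2) after, so it travelled √(0.7² + 2.4²) ≈ 2.5 units.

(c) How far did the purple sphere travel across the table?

1.0

From (4.7, 5.6) to (4.3, 4.7), the purple sphere covered √(0.4² + 0.9²) ≈ 1.0 units.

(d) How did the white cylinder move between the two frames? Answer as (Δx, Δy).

(2.2, 1.6)

The white cylinder started near (5.2, 2.6) and ended near (7.4, 4.2).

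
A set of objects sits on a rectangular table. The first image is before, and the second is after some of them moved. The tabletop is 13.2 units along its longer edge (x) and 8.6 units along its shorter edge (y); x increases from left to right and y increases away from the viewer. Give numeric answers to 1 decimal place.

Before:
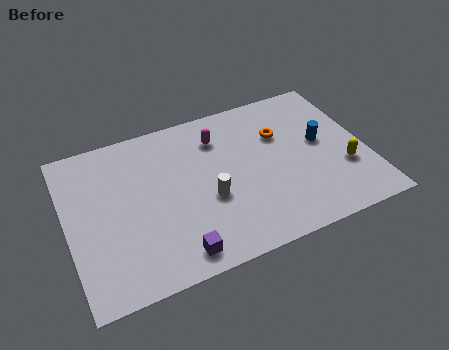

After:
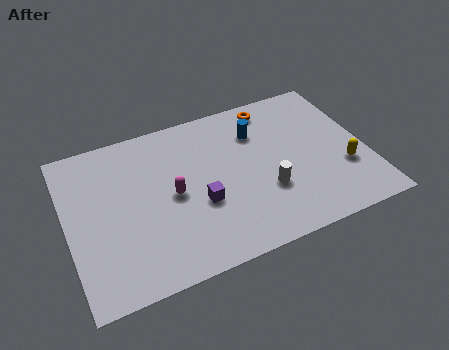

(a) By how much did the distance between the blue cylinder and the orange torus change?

-0.6

Before: roughly 2.0 units apart; after: 1.4. That's 0.6 units closer together.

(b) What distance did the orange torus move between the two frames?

1.7

The orange torus moved from about (9.6, 5.8) to (9.4, 7.5), a distance of √(0.2² + 1.7²) ≈ 1.7.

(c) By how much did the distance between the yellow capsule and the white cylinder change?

-2.5

The distance was about 6.0 in the first image and 3.5 in the second, so they moved 2.5 units closer together.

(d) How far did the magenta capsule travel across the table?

3.3

The magenta capsule moved from about (6.9, 6.6) to (4.6, 4.2), a distance of √(2.3² + 2.4²) ≈ 3.3.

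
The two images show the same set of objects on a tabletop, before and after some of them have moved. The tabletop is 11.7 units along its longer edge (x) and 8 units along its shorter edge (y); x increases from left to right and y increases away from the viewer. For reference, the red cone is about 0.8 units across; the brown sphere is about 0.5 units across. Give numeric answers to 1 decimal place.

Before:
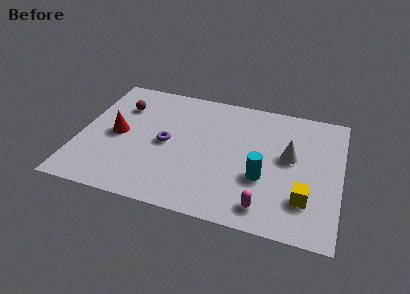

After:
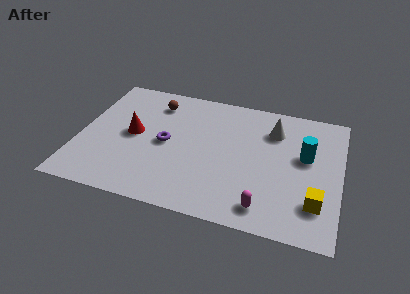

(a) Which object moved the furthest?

the cyan cylinder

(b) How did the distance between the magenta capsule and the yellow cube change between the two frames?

+0.4

The distance was about 1.9 in the first image and 2.3 in the second, so they moved 0.4 units further apart.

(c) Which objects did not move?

the purple torus and the magenta capsule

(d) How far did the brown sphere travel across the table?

1.6

The brown sphere was near (1.7, 5.8) before and (3.2, 6.4) after, so it travelled √(1.5² + 0.6²) ≈ 1.6 units.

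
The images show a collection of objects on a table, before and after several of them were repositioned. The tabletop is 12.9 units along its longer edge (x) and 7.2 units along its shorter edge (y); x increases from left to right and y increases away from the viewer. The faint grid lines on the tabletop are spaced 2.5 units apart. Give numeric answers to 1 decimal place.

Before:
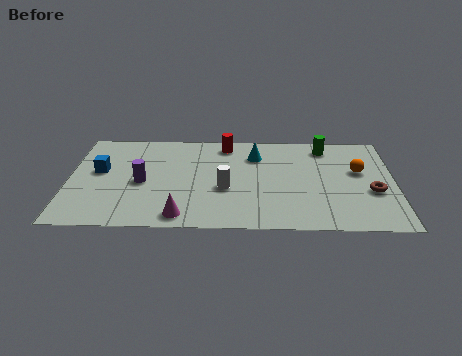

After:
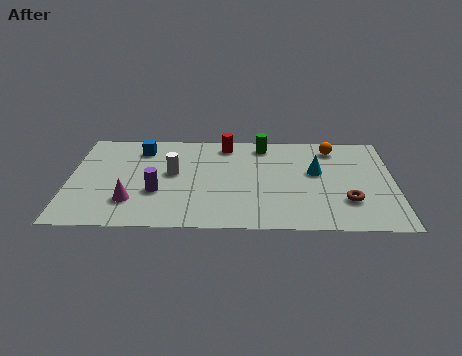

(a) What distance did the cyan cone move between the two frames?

2.7

From (7.4, 5.4) to (9.8, 4.2), the cyan cone covered √(2.4² + 1.2²) ≈ 2.7 units.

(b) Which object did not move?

the red cylinder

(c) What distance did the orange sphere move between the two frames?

2.0

The orange sphere moved from about (11.5, 4.3) to (10.5, 6.0), a distance of √(1.0² + 1.7²) ≈ 2.0.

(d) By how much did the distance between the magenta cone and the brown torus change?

+0.8

The distance was about 7.7 in the first image and 8.5 in the second, so they moved 0.8 units further apart.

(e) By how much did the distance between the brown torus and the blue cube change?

-1.9

The distance was about 10.9 in the first image and 9.0 in the second, so they moved 1.9 units closer together.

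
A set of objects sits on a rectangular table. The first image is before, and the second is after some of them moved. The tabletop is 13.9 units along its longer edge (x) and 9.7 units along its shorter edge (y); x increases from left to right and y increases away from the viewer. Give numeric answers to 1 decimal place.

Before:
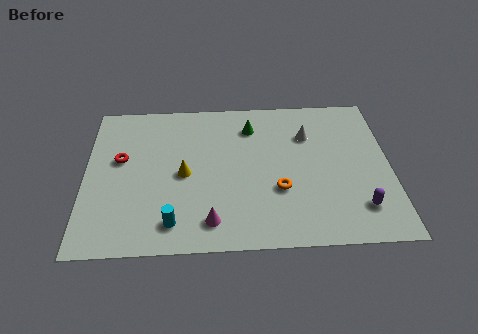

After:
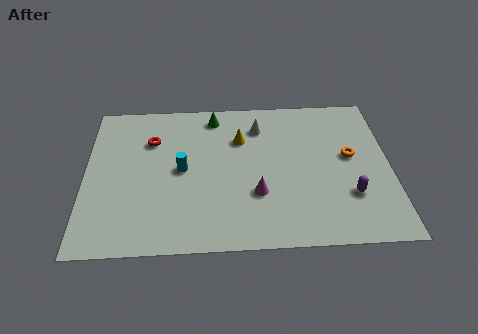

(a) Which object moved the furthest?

the orange torus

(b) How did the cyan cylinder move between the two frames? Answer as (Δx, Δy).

(0.4, 3.3)

From the two frames, the cyan cylinder sits at roughly (4.0, 1.6) before and (4.4, 4.9) after.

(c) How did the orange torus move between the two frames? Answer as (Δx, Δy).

(3.3, 2.0)

The orange torus started near (8.8, 3.4) and ended near (12.1, 5.4).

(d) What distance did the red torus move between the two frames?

1.8

The red torus moved from about (1.6, 5.7) to (3.0, 6.9), a distance of √(1.4² + 1.2²) ≈ 1.8.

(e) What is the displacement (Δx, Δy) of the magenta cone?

(2.1, 1.6)

The magenta cone started near (5.7, 1.6) and ended near (7.8, 3.2).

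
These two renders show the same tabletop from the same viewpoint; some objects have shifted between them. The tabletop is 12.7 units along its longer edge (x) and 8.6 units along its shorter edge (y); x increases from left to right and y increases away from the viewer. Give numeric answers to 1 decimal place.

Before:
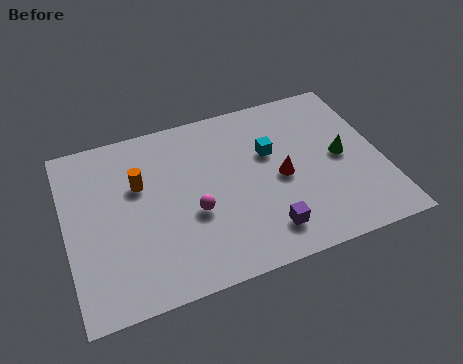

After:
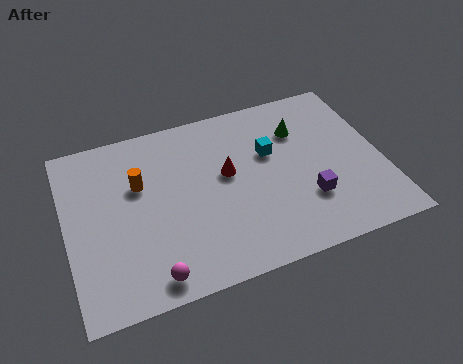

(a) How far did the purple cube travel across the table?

2.1

The purple cube was near (7.7, 1.6) before and (9.5, 2.6) after, so it travelled √(1.8² + 1.0²) ≈ 2.1 units.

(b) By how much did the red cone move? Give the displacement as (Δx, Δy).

(-2.1, 0.9)

The red cone was at about (8.6, 4.0) and moved to about (6.5, 4.9).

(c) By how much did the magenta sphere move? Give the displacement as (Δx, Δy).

(-1.9, -2.4)

From the two frames, the magenta sphere sits at roughly (5.0, 3.4) before and (3.1, 1.0) after.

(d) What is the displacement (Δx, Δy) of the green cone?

(-1.5, 1.9)

The green cone started near (11.1, 4.3) and ended near (9.6, 6.2).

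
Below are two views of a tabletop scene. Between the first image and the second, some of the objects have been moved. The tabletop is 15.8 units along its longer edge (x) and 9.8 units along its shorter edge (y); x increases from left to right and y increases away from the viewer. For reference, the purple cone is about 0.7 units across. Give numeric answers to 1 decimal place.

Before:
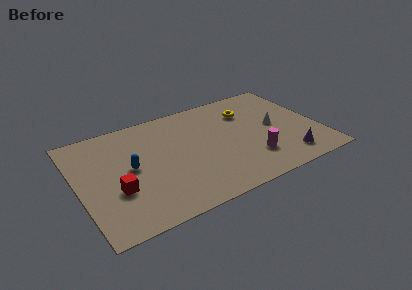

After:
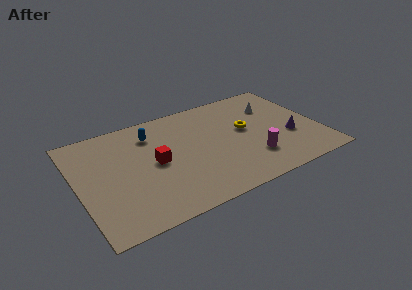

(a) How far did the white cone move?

2.0

From (13.0, 5.0) to (13.2, 7.0), the white cone covered √(0.2² + 2.0²) ≈ 2.0 units.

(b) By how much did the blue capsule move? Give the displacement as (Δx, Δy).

(1.7, 2.5)

The blue capsule started near (3.4, 5.1) and ended near (5.1, 7.6).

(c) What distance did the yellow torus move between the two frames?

1.7

The yellow torus was near (11.5, 7.2) before and (11.1, 5.5) after, so it travelled √(0.4² + 1.7²) ≈ 1.7 units.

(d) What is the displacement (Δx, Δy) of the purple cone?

(0.5, 1.9)

The purple cone was at about (13.3, 1.7) and moved to about (13.8, 3.6).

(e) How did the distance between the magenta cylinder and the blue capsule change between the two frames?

-0.3

Before: roughly 8.1 units apart; after: 7.8. That's 0.3 units closer together.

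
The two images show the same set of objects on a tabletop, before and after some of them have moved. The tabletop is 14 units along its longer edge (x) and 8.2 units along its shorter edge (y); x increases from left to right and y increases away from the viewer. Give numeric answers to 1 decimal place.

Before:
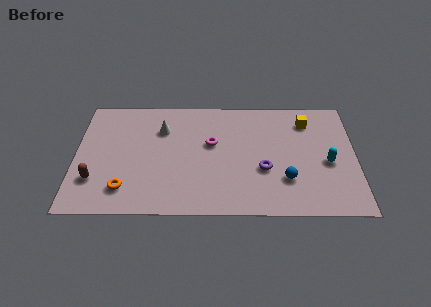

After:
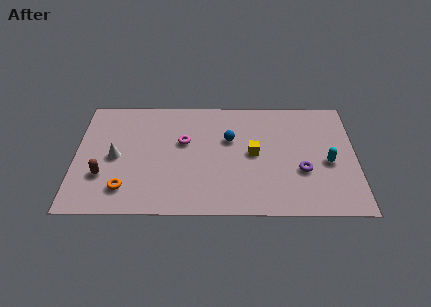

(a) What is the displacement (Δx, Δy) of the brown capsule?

(0.4, 0.3)

The brown capsule was at about (1.0, 2.3) and moved to about (1.4, 2.6).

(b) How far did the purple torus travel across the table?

1.9

The purple torus moved from about (9.4, 3.1) to (11.3, 3.0), a distance of √(1.9² + 0.1²) ≈ 1.9.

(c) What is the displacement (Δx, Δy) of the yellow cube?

(-2.7, -2.3)

The yellow cube started near (11.6, 6.5) and ended near (8.9, 4.2).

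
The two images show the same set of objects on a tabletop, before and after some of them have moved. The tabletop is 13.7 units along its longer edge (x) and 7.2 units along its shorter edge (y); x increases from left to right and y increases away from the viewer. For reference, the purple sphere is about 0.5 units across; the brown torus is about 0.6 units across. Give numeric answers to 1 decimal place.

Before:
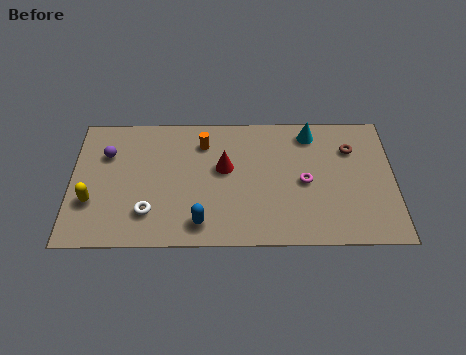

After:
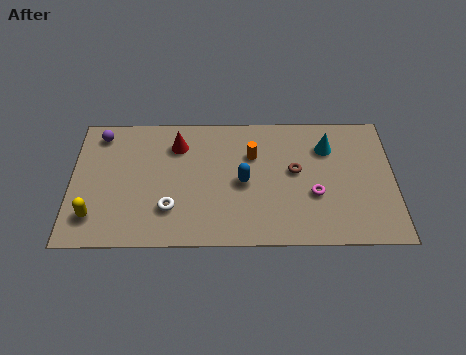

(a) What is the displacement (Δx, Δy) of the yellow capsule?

(0.1, -0.8)

The yellow capsule was at about (0.9, 2.4) and moved to about (1.0, 1.6).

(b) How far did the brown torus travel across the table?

2.7

The brown torus moved from about (11.9, 5.2) to (9.5, 4.0), a distance of √(2.4² + 1.2²) ≈ 2.7.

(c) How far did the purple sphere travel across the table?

1.1

The purple sphere moved from about (1.5, 5.0) to (1.2, 6.1), a distance of √(0.3² + 1.1²) ≈ 1.1.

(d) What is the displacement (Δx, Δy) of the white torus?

(0.9, 0.2)

From the two frames, the white torus sits at roughly (3.3, 1.8) before and (4.2, 2.0) after.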